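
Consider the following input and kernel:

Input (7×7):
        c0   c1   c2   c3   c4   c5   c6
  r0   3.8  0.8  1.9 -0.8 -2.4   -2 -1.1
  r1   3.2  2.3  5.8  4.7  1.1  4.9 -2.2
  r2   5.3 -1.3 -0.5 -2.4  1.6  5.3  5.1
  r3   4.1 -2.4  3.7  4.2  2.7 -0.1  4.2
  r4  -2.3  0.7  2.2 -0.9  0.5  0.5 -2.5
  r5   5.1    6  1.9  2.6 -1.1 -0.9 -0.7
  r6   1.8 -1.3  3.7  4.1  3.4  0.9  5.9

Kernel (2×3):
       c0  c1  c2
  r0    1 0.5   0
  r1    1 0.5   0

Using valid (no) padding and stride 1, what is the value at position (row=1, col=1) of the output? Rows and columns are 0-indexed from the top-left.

3.65

The receptive field on the input at this output position is [2.3 5.8 4.7 / -1.3 -0.5 -2.4]. Elementwise product with the kernel and sum: 2.3·1 + 5.8·0.5 + -1.3·1 + -0.5·0.5.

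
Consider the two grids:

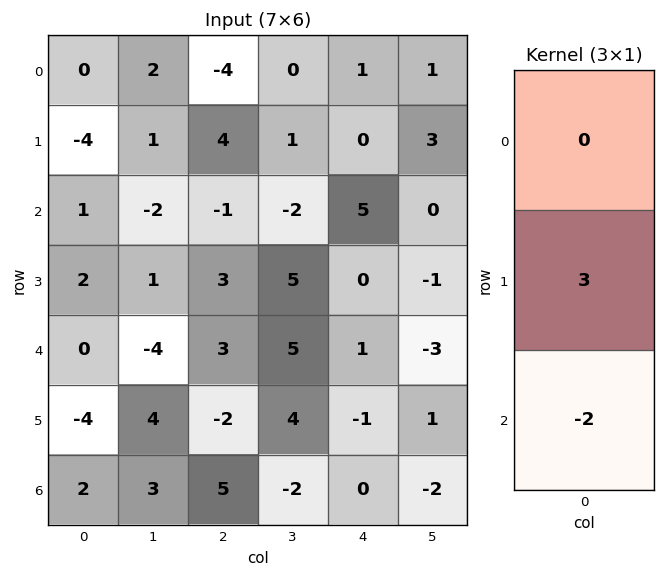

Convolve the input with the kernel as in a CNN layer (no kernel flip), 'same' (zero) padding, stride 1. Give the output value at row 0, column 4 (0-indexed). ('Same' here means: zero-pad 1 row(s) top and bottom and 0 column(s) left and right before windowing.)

The receptive field on the zero-padded input at this output position is [0 / 1 / 0]. Elementwise product with the kernel and sum: 1·3 + 0·-2.

3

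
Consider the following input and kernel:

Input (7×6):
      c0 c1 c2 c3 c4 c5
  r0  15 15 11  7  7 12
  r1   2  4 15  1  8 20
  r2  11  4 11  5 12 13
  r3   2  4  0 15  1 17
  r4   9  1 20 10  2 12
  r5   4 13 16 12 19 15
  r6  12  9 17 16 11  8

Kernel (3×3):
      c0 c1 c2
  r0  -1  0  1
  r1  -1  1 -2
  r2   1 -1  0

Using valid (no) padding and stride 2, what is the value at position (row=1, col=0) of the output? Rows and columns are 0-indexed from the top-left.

The receptive field on the input at this output position is [11 4 11 / 2 4 0 / 9 1 20]. Elementwise product with the kernel and sum: 11·-1 + 11·1 + 2·-1 + 4·1 + 0·-2 + 9·1 + 1·-1.

10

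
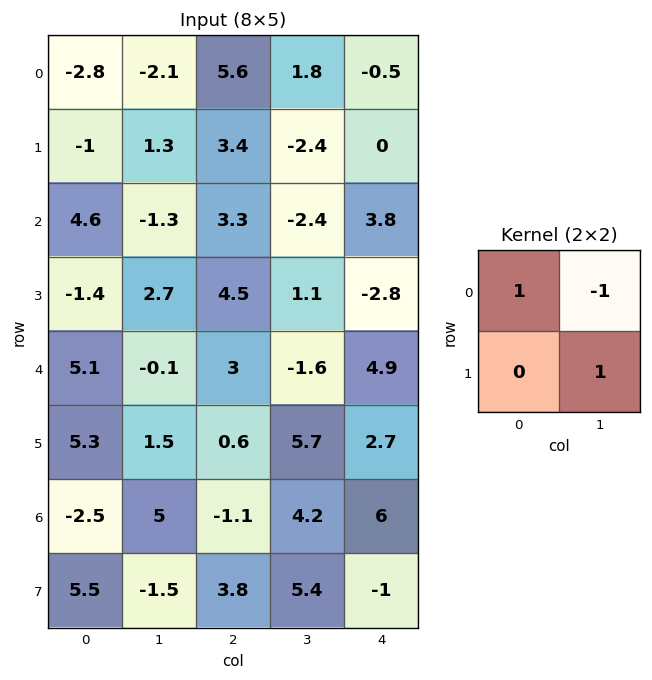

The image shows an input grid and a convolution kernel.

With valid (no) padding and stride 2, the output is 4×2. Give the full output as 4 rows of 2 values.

0.6 1.4
8.6 6.8
6.7 10.3
-9 0.1

Output[0,0]: The receptive field on the input at this output position is [-2.8 -2.1 / -1 1.3]. Elementwise product with the kernel and sum: -2.8·1 + -2.1·-1 + 1.3·1.
Output[0,1]: The receptive field on the input at this output position is [5.6 1.8 / 3.4 -2.4]. Elementwise product with the kernel and sum: 5.6·1 + 1.8·-1 + -2.4·1.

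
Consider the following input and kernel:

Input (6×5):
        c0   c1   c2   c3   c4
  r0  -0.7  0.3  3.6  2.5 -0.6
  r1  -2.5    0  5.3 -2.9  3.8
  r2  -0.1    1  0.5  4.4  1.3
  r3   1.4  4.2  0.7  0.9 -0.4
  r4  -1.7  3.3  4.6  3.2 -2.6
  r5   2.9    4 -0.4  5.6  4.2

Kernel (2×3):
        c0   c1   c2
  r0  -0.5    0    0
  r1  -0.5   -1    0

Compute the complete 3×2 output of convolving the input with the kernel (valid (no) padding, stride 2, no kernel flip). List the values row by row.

Output[0,0]: The receptive field on the input at this output position is [-0.7 0.3 3.6 / -2.5 0 5.3]. Elementwise product with the kernel and sum: -0.7·-0.5 + -2.5·-0.5 + 0·-1.
Output[0,1]: The receptive field on the input at this output position is [3.6 2.5 -0.6 / 5.3 -2.9 3.8]. Elementwise product with the kernel and sum: 3.6·-0.5 + 5.3·-0.5 + -2.9·-1.

1.6 -1.55
-4.85 -1.5
-4.6 -7.7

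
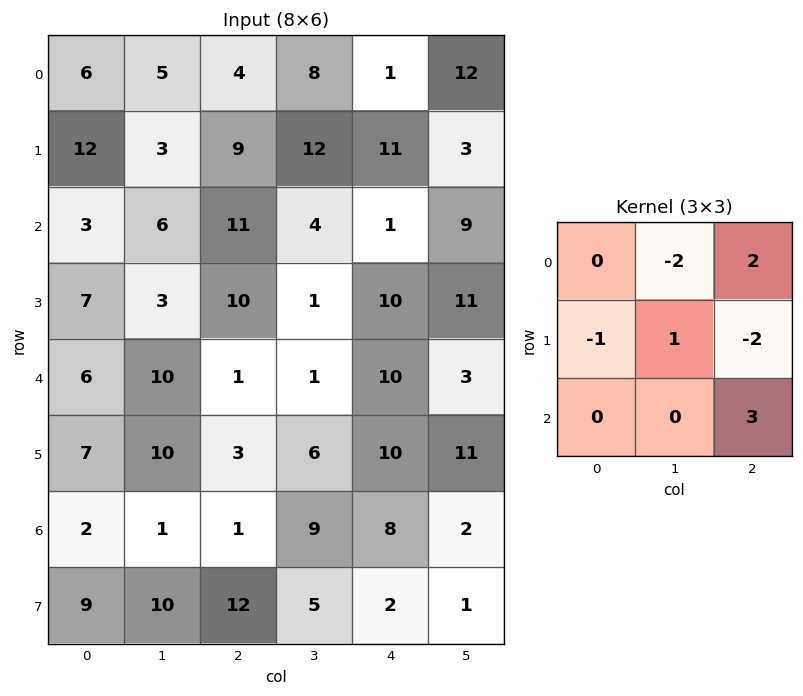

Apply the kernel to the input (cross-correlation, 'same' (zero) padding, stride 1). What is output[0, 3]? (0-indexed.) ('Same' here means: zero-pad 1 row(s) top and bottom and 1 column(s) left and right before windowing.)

35

The receptive field on the zero-padded input at this output position is [0 0 0 / 4 8 1 / 9 12 11]. Elementwise product with the kernel and sum: 0·-2 + 0·2 + 4·-1 + 8·1 + 1·-2 + 11·3.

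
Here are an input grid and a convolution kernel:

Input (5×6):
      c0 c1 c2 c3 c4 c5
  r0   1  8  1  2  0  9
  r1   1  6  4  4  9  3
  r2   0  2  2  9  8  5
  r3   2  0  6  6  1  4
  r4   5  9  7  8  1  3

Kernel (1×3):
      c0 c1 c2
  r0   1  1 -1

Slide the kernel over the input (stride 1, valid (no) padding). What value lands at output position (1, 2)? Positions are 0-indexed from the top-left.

-1

The receptive field on the input at this output position is [4 4 9]. Elementwise product with the kernel and sum: 4·1 + 4·1 + 9·-1.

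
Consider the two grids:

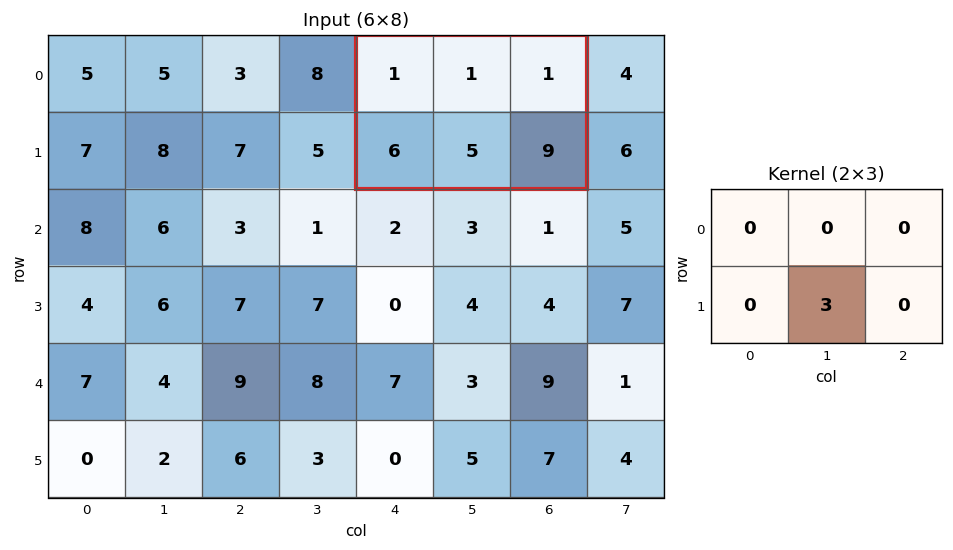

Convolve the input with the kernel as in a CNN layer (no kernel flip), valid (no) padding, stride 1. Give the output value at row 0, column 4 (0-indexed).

15

The receptive field on the input at this output position is [1 1 1 / 6 5 9]. Elementwise product with the kernel and sum: 5·3.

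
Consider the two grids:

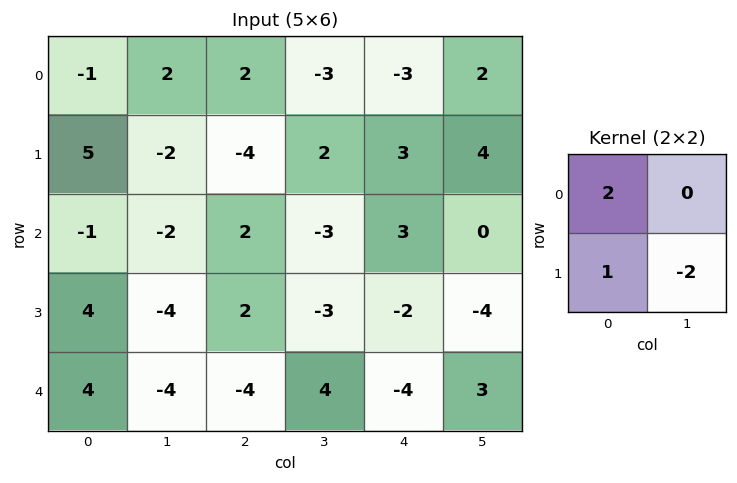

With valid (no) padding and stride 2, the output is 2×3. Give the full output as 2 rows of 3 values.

7 -4 -11
10 12 12

Output[0,0]: The receptive field on the input at this output position is [-1 2 / 5 -2]. Elementwise product with the kernel and sum: -1·2 + 5·1 + -2·-2.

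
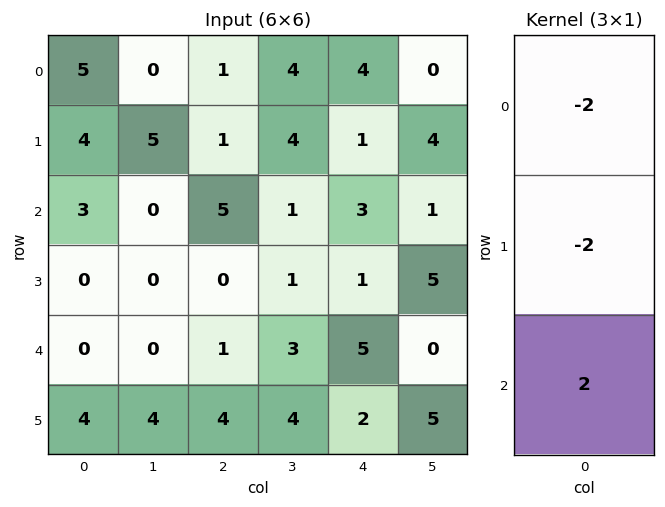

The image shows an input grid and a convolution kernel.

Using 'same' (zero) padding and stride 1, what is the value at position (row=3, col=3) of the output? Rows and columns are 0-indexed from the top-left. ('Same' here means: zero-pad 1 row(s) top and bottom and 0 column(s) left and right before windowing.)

The receptive field on the zero-padded input at this output position is [1 / 1 / 3]. Elementwise product with the kernel and sum: 1·-2 + 1·-2 + 3·2.

2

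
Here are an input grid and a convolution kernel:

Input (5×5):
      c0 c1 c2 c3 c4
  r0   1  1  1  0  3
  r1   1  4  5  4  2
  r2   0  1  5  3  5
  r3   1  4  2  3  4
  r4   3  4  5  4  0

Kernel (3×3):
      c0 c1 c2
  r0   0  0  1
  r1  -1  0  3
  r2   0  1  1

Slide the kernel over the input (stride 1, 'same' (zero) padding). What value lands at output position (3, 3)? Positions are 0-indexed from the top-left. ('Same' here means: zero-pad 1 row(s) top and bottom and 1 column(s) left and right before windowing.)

19

The receptive field on the zero-padded input at this output position is [5 3 5 / 2 3 4 / 5 4 0]. Elementwise product with the kernel and sum: 5·1 + 2·-1 + 4·3 + 4·1 + 0·1.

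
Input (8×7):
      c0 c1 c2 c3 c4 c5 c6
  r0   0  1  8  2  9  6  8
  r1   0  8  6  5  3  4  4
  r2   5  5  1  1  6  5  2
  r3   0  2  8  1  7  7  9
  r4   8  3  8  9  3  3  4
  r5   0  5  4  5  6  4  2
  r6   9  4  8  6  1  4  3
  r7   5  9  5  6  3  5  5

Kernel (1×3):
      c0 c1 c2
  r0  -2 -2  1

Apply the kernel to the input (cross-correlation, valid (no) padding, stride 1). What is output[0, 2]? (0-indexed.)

-11

The receptive field on the input at this output position is [8 2 9]. Elementwise product with the kernel and sum: 8·-2 + 2·-2 + 9·1.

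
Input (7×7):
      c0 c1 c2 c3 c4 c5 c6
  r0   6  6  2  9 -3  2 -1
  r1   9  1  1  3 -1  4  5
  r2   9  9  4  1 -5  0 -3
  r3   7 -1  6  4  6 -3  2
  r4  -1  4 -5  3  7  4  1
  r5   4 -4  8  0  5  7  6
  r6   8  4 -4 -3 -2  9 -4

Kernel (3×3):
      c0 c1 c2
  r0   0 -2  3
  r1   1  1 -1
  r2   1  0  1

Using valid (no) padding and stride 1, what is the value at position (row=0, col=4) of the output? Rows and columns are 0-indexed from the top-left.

-17

The receptive field on the input at this output position is [-3 2 -1 / -1 4 5 / -5 0 -3]. Elementwise product with the kernel and sum: 2·-2 + -1·3 + -1·1 + 4·1 + 5·-1 + -5·1 + -3·1.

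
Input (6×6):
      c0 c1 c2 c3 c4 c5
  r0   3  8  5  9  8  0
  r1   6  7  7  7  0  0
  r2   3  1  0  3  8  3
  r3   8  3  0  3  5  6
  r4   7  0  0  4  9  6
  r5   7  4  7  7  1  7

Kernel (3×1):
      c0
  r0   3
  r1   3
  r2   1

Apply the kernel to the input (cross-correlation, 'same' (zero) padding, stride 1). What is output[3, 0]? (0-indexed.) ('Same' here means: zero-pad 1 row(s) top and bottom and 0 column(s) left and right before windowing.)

40

The receptive field on the zero-padded input at this output position is [3 / 8 / 7]. Elementwise product with the kernel and sum: 3·3 + 8·3 + 7·1.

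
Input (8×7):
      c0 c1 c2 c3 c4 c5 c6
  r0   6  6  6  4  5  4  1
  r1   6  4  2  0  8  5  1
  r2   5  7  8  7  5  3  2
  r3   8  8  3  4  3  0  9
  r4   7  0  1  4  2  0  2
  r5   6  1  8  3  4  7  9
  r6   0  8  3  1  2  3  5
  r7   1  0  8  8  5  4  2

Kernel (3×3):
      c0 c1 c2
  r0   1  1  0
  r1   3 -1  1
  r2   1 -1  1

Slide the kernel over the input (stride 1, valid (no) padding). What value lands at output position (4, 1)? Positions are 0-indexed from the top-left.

5

The receptive field on the input at this output position is [0 1 4 / 1 8 3 / 8 3 1]. Elementwise product with the kernel and sum: 0·1 + 1·1 + 1·3 + 8·-1 + 3·1 + 8·1 + 3·-1 + 1·1.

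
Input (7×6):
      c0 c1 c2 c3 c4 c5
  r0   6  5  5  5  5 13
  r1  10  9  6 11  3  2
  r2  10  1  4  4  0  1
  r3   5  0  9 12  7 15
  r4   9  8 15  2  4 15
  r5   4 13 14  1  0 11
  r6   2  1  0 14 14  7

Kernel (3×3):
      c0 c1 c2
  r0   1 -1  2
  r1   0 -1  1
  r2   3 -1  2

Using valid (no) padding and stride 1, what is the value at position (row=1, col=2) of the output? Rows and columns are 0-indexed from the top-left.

The receptive field on the input at this output position is [6 11 3 / 4 4 0 / 9 12 7]. Elementwise product with the kernel and sum: 6·1 + 11·-1 + 3·2 + 4·-1 + 0·1 + 9·3 + 12·-1 + 7·2.

26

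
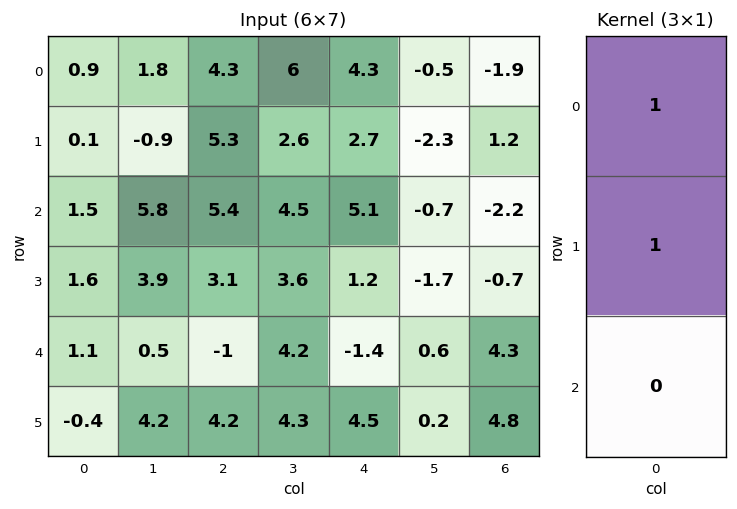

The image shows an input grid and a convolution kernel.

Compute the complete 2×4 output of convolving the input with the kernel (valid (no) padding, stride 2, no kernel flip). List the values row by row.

Output[0,0]: The receptive field on the input at this output position is [0.9 / 0.1 / 1.5]. Elementwise product with the kernel and sum: 0.9·1 + 0.1·1.
Output[0,1]: The receptive field on the input at this output position is [4.3 / 5.3 / 5.4]. Elementwise product with the kernel and sum: 4.3·1 + 5.3·1.

1 9.6 7 -0.7
3.1 8.5 6.3 -2.9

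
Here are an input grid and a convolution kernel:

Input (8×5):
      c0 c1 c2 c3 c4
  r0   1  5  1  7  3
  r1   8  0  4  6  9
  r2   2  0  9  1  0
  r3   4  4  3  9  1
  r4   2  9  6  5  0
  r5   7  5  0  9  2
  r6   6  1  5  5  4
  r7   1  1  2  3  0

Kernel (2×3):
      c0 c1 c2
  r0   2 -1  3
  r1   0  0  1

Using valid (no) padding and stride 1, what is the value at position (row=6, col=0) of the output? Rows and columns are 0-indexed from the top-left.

The receptive field on the input at this output position is [6 1 5 / 1 1 2]. Elementwise product with the kernel and sum: 6·2 + 1·-1 + 5·3 + 2·1.

28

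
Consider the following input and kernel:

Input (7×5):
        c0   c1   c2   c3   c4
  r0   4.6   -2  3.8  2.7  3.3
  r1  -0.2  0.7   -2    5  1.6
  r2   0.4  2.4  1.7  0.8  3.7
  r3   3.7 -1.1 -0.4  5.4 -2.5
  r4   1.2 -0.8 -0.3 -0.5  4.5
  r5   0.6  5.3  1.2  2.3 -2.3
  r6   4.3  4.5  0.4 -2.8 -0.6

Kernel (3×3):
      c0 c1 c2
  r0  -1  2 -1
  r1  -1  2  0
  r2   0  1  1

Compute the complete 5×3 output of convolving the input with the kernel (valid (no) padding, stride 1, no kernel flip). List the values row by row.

Output[0,0]: The receptive field on the input at this output position is [4.6 -2 3.8 / -0.2 0.7 -2 / 0.4 2.4 1.7]. Elementwise product with the kernel and sum: 4.6·-1 + -2·2 + 3.8·-1 + -0.2·-1 + 0.7·2 + 2.4·1 + 1.7·1.
Output[0,1]: The receptive field on the input at this output position is [-2 3.8 2.7 / 0.7 -2 5 / 2.4 1.7 0.8]. Elementwise product with the kernel and sum: -2·-1 + 3.8·2 + 2.7·-1 + 0.7·-1 + -2·2 + 1.7·1 + 0.8·1.

-6.7 4.7 14.8
6.5 -3.7 13.2
-4.3 -0.3 11.4
-1.8 -1.4 13
12.4 -4.6 -5.2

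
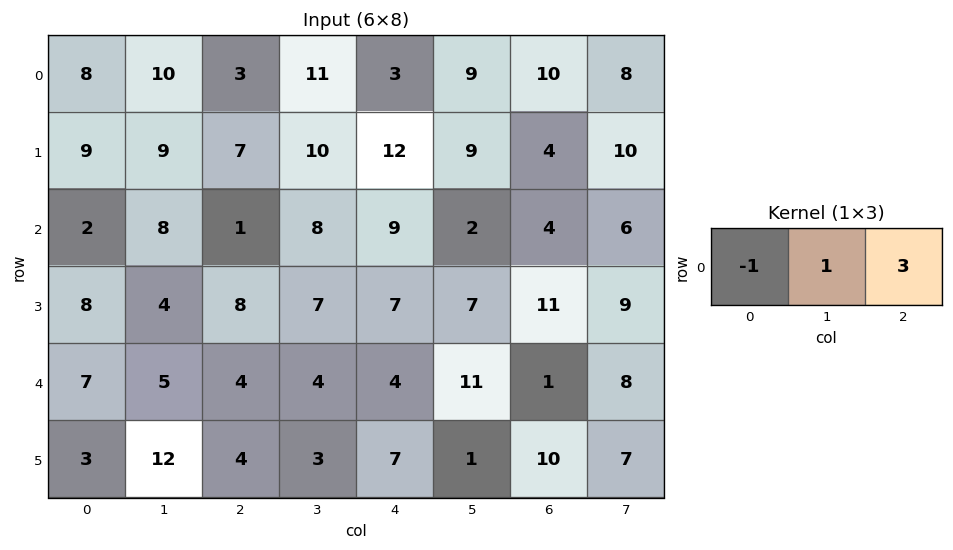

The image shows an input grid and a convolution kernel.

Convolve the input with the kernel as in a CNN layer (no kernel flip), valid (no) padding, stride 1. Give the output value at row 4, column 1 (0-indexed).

11

The receptive field on the input at this output position is [5 4 4]. Elementwise product with the kernel and sum: 5·-1 + 4·1 + 4·3.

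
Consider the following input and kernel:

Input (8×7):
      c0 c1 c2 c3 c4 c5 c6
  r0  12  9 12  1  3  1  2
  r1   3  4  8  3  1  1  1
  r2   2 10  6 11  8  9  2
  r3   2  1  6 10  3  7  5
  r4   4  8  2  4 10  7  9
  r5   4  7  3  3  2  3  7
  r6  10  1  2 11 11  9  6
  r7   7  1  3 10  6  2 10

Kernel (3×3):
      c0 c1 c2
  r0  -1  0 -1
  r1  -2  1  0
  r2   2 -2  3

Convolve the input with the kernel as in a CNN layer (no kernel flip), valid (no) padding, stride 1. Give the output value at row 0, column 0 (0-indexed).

-24

The receptive field on the input at this output position is [12 9 12 / 3 4 8 / 2 10 6]. Elementwise product with the kernel and sum: 12·-1 + 12·-1 + 3·-2 + 4·1 + 2·2 + 10·-2 + 6·3.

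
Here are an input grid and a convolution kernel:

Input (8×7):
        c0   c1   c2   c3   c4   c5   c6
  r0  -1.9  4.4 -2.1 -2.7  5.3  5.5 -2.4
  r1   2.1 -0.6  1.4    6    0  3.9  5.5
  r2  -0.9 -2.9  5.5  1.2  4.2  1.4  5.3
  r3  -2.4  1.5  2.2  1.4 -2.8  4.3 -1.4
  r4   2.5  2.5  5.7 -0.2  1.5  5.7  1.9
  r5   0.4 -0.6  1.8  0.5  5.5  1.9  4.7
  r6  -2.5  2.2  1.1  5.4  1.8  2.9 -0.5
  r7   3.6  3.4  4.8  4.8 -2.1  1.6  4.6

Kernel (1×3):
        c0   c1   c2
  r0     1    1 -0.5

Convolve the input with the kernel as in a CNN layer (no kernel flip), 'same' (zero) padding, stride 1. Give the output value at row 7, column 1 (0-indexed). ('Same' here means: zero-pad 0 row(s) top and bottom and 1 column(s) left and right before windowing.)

4.6

The receptive field on the zero-padded input at this output position is [3.6 3.4 4.8]. Elementwise product with the kernel and sum: 3.6·1 + 3.4·1 + 4.8·-0.5.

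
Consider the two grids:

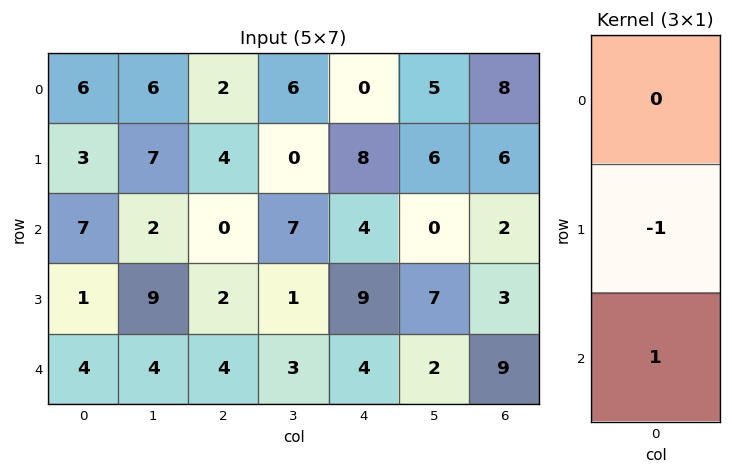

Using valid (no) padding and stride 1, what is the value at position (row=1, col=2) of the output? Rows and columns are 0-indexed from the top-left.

2

The receptive field on the input at this output position is [4 / 0 / 2]. Elementwise product with the kernel and sum: 0·-1 + 2·1.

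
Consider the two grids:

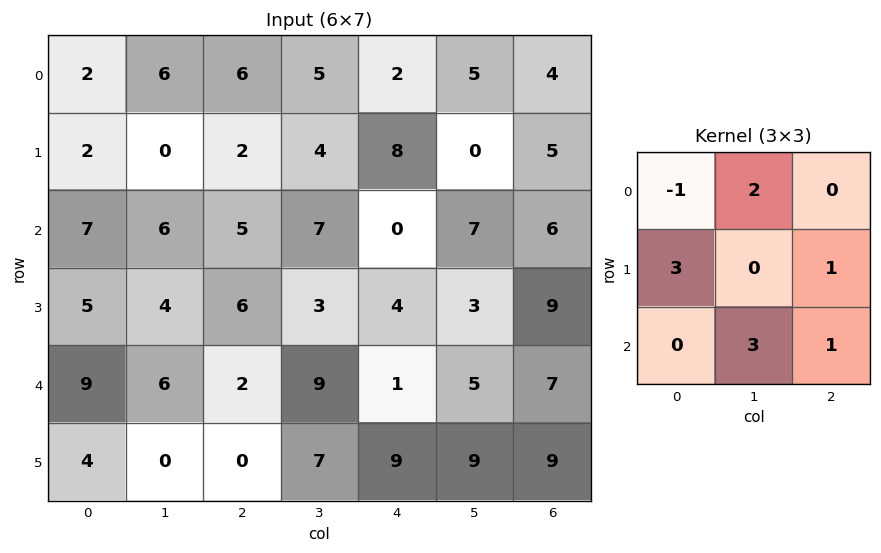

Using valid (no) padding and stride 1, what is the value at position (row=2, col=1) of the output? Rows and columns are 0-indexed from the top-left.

The receptive field on the input at this output position is [6 5 7 / 4 6 3 / 6 2 9]. Elementwise product with the kernel and sum: 6·-1 + 5·2 + 4·3 + 3·1 + 2·3 + 9·1.

34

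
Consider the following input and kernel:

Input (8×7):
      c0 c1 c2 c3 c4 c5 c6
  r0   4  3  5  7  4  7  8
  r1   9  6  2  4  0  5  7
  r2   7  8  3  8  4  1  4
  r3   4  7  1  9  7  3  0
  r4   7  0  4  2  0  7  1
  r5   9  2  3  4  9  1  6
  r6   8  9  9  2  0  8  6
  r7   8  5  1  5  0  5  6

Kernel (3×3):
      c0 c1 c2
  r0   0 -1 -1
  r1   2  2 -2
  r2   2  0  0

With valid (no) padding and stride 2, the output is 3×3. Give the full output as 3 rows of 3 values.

32 7 -11
23 2 15
28 12 0

Output[0,0]: The receptive field on the input at this output position is [4 3 5 / 9 6 2 / 7 8 3]. Elementwise product with the kernel and sum: 3·-1 + 5·-1 + 9·2 + 6·2 + 2·-2 + 7·2.
Output[0,1]: The receptive field on the input at this output position is [5 7 4 / 2 4 0 / 3 8 4]. Elementwise product with the kernel and sum: 7·-1 + 4·-1 + 2·2 + 4·2 + 0·-2 + 3·2.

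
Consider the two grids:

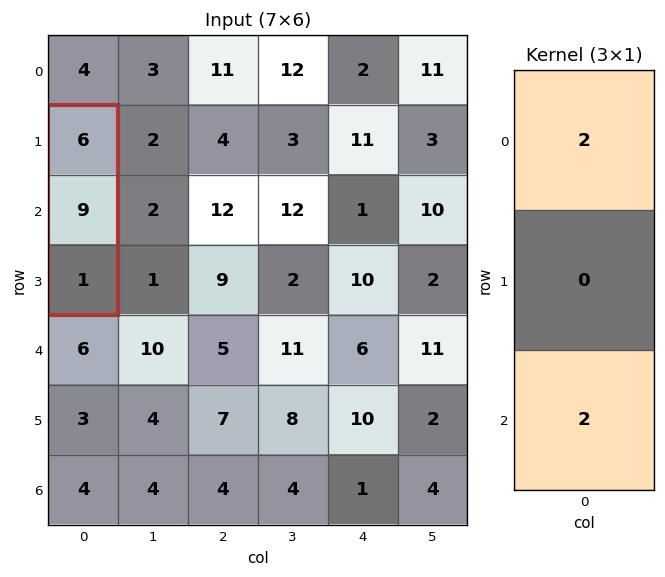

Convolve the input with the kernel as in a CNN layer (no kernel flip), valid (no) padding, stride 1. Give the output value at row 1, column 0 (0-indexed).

14

The receptive field on the input at this output position is [6 / 9 / 1]. Elementwise product with the kernel and sum: 6·2 + 1·2.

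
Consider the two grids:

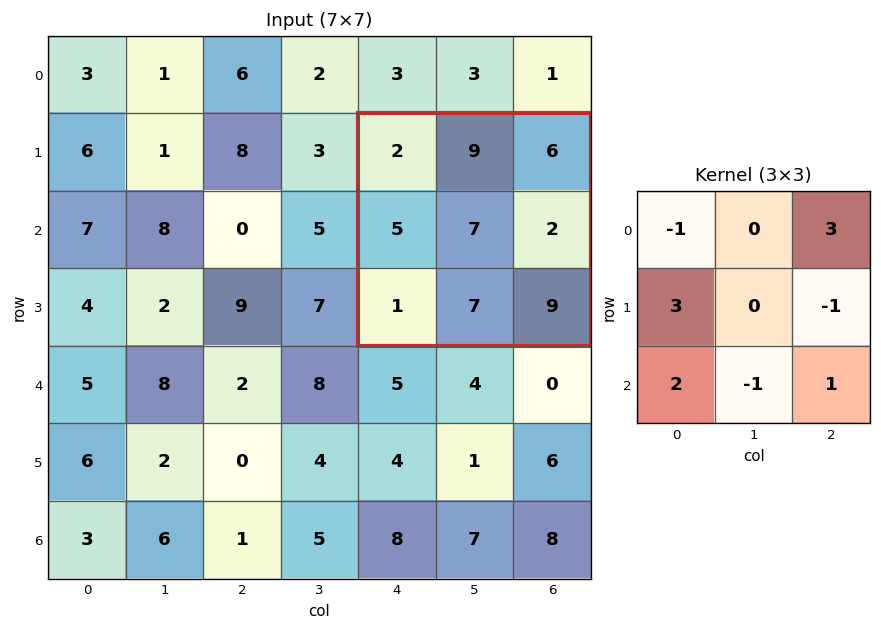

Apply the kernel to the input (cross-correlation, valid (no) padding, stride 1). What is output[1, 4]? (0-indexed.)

33

The receptive field on the input at this output position is [2 9 6 / 5 7 2 / 1 7 9]. Elementwise product with the kernel and sum: 2·-1 + 6·3 + 5·3 + 2·-1 + 1·2 + 7·-1 + 9·1.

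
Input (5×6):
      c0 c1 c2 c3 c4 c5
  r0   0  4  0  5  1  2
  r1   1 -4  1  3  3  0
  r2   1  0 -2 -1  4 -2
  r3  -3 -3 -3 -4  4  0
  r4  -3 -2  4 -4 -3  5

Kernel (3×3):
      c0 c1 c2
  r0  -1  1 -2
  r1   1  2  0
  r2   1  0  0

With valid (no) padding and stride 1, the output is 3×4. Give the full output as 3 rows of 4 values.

-2 -16 8 0
-9 -8 -11 3
-9 -11 -14 9

Output[0,0]: The receptive field on the input at this output position is [0 4 0 / 1 -4 1 / 1 0 -2]. Elementwise product with the kernel and sum: 0·-1 + 4·1 + 0·-2 + 1·1 + -4·2 + 1·1.
Output[0,1]: The receptive field on the input at this output position is [4 0 5 / -4 1 3 / 0 -2 -1]. Elementwise product with the kernel and sum: 4·-1 + 0·1 + 5·-2 + -4·1 + 1·2 + 0·1.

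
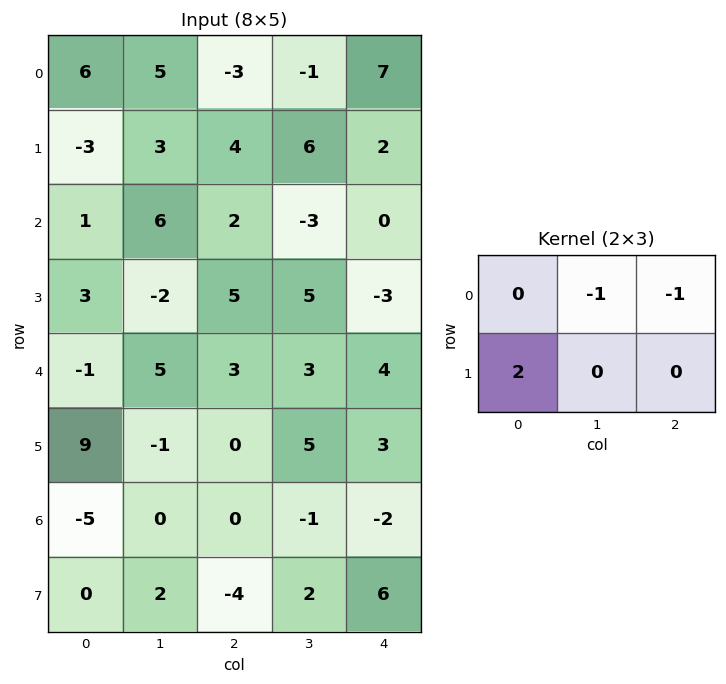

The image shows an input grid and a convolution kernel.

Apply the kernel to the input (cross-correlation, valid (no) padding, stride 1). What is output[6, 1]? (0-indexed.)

The receptive field on the input at this output position is [0 0 -1 / 2 -4 2]. Elementwise product with the kernel and sum: 0·-1 + -1·-1 + 2·2.

5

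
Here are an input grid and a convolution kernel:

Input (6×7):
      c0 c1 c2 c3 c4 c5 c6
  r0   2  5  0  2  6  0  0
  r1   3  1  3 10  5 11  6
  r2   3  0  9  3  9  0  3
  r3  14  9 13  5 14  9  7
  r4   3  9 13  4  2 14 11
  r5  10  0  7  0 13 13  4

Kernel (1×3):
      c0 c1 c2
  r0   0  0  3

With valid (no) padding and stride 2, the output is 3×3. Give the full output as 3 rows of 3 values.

0 18 0
27 27 9
39 6 33

Output[0,0]: The receptive field on the input at this output position is [2 5 0]. Elementwise product with the kernel and sum: 0·3.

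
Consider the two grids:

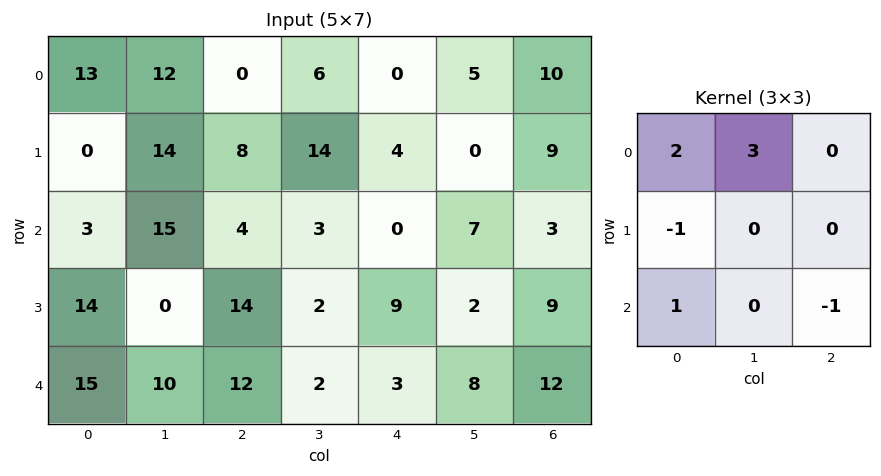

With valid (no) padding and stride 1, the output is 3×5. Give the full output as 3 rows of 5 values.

Output[0,0]: The receptive field on the input at this output position is [13 12 0 / 0 14 8 / 3 15 4]. Elementwise product with the kernel and sum: 13·2 + 12·3 + 0·-1 + 3·1 + 4·-1.
Output[0,1]: The receptive field on the input at this output position is [12 0 6 / 14 8 14 / 15 4 3]. Elementwise product with the kernel and sum: 12·2 + 0·3 + 14·-1 + 15·1 + 3·-1.

61 22 14 -6 8
39 35 59 37 8
40 50 12 -2 3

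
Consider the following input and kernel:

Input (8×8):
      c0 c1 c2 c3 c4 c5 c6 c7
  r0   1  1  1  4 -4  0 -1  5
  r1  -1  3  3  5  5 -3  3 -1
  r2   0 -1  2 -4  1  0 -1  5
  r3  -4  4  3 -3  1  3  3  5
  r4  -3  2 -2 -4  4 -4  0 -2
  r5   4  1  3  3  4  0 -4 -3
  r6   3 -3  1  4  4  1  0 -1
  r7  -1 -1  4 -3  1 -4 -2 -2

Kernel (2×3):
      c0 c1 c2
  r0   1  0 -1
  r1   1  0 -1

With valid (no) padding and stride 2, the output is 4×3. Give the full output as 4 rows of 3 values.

-4 3 -1
-9 3 0
0 -7 12
-3 0 7

Output[0,0]: The receptive field on the input at this output position is [1 1 1 / -1 3 3]. Elementwise product with the kernel and sum: 1·1 + 1·-1 + -1·1 + 3·-1.
Output[0,1]: The receptive field on the input at this output position is [1 4 -4 / 3 5 5]. Elementwise product with the kernel and sum: 1·1 + -4·-1 + 3·1 + 5·-1.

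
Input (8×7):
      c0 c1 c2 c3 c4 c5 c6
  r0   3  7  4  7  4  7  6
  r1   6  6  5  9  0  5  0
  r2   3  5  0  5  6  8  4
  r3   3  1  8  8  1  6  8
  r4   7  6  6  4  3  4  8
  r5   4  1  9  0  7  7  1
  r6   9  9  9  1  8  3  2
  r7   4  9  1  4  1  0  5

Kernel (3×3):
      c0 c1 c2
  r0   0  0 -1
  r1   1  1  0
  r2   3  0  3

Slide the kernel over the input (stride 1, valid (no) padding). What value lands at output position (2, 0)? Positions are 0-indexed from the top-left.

43

The receptive field on the input at this output position is [3 5 0 / 3 1 8 / 7 6 6]. Elementwise product with the kernel and sum: 0·-1 + 3·1 + 1·1 + 7·3 + 6·3.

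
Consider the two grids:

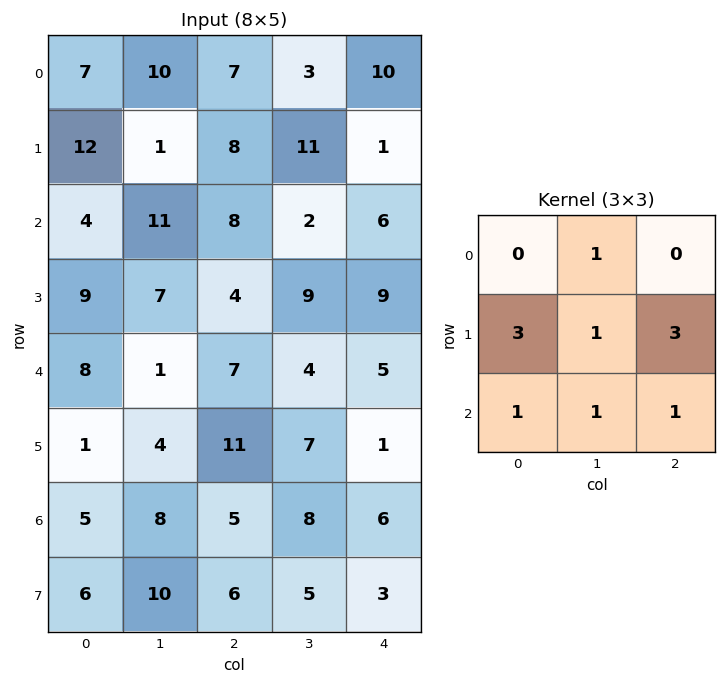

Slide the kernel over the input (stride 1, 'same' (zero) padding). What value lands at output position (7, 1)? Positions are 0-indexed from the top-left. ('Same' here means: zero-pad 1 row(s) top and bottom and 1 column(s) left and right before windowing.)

54

The receptive field on the zero-padded input at this output position is [5 8 5 / 6 10 6 / 0 0 0]. Elementwise product with the kernel and sum: 8·1 + 6·3 + 10·1 + 6·3 + 0·1 + 0·1 + 0·1.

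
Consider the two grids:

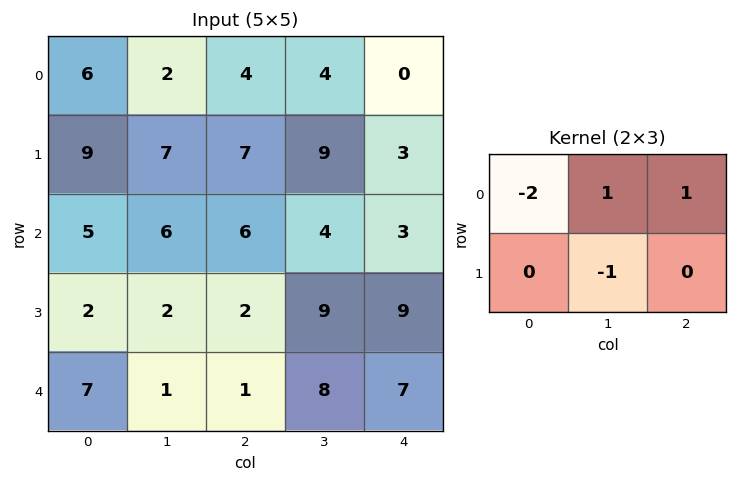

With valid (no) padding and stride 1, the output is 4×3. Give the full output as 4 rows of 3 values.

-13 -3 -13
-10 -4 -6
0 -4 -14
-1 6 6

Output[0,0]: The receptive field on the input at this output position is [6 2 4 / 9 7 7]. Elementwise product with the kernel and sum: 6·-2 + 2·1 + 4·1 + 7·-1.
Output[0,1]: The receptive field on the input at this output position is [2 4 4 / 7 7 9]. Elementwise product with the kernel and sum: 2·-2 + 4·1 + 4·1 + 7·-1.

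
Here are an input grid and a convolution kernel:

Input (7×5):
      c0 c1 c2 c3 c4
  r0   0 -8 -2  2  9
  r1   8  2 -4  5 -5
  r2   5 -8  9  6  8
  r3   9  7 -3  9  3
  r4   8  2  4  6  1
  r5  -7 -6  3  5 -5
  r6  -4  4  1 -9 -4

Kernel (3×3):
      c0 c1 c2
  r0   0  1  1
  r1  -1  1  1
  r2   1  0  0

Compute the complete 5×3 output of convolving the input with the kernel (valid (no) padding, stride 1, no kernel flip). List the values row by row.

-15 -9 24
3 31 2
4 16 33
-5 8 18
6 28 5

Output[0,0]: The receptive field on the input at this output position is [0 -8 -2 / 8 2 -4 / 5 -8 9]. Elementwise product with the kernel and sum: -8·1 + -2·1 + 8·-1 + 2·1 + -4·1 + 5·1.
Output[0,1]: The receptive field on the input at this output position is [-8 -2 2 / 2 -4 5 / -8 9 6]. Elementwise product with the kernel and sum: -2·1 + 2·1 + 2·-1 + -4·1 + 5·1 + -8·1.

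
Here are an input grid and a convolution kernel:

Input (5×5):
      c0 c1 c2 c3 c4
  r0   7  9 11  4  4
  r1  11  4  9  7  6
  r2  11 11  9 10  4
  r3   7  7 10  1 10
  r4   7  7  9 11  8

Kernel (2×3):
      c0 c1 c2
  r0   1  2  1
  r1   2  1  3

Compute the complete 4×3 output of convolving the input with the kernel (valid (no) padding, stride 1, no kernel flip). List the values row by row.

89 73 66
88 90 69
93 66 84
79 84 75

Output[0,0]: The receptive field on the input at this output position is [7 9 11 / 11 4 9]. Elementwise product with the kernel and sum: 7·1 + 9·2 + 11·1 + 11·2 + 4·1 + 9·3.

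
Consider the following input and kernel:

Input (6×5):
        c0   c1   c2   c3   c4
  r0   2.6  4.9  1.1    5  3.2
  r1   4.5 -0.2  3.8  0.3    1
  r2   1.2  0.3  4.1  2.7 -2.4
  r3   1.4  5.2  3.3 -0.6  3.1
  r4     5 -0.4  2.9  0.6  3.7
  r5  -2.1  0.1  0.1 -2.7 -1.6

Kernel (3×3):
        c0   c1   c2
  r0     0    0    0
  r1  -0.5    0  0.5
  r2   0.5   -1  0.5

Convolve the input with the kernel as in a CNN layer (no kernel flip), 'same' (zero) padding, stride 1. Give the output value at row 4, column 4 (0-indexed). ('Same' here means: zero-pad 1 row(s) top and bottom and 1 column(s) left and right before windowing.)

The receptive field on the zero-padded input at this output position is [-0.6 3.1 0 / 0.6 3.7 0 / -2.7 -1.6 0]. Elementwise product with the kernel and sum: 0.6·-0.5 + 0·0.5 + -2.7·0.5 + -1.6·-1 + 0·0.5.

-0.05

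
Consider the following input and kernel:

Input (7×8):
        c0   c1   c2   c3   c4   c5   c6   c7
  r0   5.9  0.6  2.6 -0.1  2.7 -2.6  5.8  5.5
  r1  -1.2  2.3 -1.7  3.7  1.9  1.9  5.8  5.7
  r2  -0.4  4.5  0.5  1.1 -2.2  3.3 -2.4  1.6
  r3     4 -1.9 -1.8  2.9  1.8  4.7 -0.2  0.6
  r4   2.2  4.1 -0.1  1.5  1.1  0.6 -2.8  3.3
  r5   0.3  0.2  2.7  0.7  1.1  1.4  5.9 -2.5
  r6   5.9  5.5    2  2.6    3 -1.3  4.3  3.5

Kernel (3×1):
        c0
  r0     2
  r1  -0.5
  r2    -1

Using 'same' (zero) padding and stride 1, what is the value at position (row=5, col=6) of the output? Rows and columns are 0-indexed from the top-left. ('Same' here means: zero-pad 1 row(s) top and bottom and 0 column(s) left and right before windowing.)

-12.85

The receptive field on the zero-padded input at this output position is [-2.8 / 5.9 / 4.3]. Elementwise product with the kernel and sum: -2.8·2 + 5.9·-0.5 + 4.3·-1.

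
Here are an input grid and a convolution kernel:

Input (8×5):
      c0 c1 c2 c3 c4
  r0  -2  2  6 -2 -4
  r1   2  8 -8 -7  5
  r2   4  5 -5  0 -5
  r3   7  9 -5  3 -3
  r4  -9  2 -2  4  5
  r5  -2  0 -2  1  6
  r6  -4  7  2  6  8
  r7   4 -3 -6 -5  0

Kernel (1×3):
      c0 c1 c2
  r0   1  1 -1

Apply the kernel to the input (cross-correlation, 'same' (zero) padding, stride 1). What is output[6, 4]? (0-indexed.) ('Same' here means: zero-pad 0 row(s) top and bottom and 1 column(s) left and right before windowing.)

14

The receptive field on the zero-padded input at this output position is [6 8 0]. Elementwise product with the kernel and sum: 6·1 + 8·1 + 0·-1.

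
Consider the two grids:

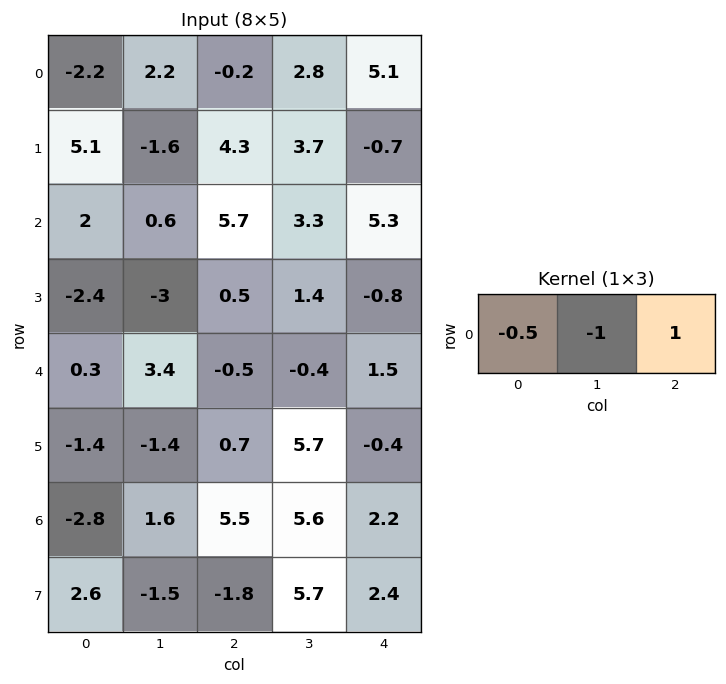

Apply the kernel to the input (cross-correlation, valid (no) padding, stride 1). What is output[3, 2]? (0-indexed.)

-2.45

The receptive field on the input at this output position is [0.5 1.4 -0.8]. Elementwise product with the kernel and sum: 0.5·-0.5 + 1.4·-1 + -0.8·1.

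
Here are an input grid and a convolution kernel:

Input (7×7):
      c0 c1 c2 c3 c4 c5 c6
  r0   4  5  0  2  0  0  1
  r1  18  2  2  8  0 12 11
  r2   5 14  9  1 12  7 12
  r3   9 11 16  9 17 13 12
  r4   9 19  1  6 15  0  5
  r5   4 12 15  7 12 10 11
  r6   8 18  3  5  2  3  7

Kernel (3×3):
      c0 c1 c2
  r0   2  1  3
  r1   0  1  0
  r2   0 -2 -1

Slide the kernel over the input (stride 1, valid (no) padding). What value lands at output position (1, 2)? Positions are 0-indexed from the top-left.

The receptive field on the input at this output position is [2 8 0 / 9 1 12 / 16 9 17]. Elementwise product with the kernel and sum: 2·2 + 8·1 + 0·3 + 1·1 + 9·-2 + 17·-1.

-22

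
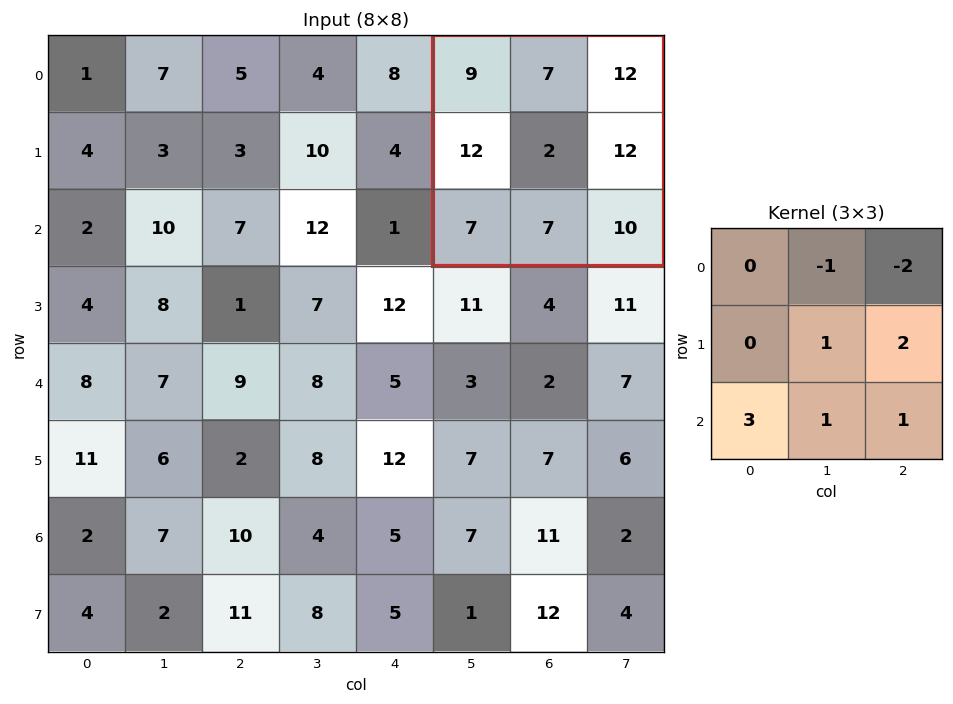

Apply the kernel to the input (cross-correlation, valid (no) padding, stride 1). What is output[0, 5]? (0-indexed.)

33

The receptive field on the input at this output position is [9 7 12 / 12 2 12 / 7 7 10]. Elementwise product with the kernel and sum: 7·-1 + 12·-2 + 2·1 + 12·2 + 7·3 + 7·1 + 10·1.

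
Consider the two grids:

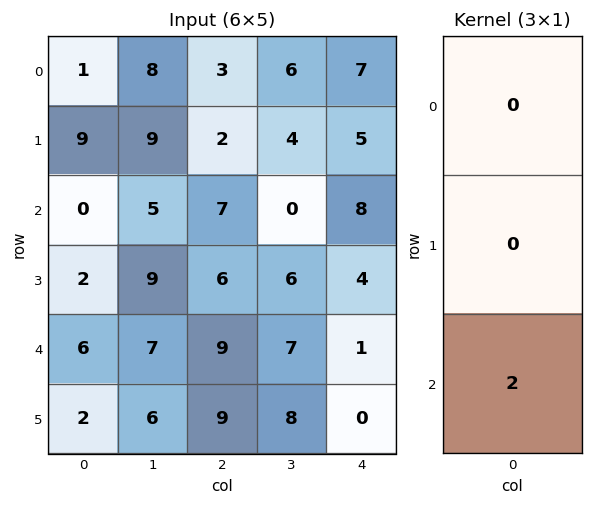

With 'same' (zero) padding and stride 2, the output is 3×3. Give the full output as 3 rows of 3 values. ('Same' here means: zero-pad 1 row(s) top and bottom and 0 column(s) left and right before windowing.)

Output[0,0]: The receptive field on the zero-padded input at this output position is [0 / 1 / 9]. Elementwise product with the kernel and sum: 9·2.

18 4 10
4 12 8
4 18 0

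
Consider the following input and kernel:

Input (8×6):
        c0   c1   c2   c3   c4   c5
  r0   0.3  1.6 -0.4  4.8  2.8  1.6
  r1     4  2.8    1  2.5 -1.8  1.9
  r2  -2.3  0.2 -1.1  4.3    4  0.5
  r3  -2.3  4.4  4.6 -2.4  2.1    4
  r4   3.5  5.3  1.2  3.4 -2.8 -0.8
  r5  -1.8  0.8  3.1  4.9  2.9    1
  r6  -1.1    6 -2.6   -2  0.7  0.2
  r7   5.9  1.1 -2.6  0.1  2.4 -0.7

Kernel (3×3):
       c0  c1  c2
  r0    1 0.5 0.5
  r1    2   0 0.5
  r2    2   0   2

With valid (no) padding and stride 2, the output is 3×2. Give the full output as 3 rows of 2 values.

2.6 10.3
4.35 10.1
-2.7 5.35

Output[0,0]: The receptive field on the input at this output position is [0.3 1.6 -0.4 / 4 2.8 1 / -2.3 0.2 -1.1]. Elementwise product with the kernel and sum: 0.3·1 + 1.6·0.5 + -0.4·0.5 + 4·2 + 1·0.5 + -2.3·2 + -1.1·2.
Output[0,1]: The receptive field on the input at this output position is [-0.4 4.8 2.8 / 1 2.5 -1.8 / -1.1 4.3 4]. Elementwise product with the kernel and sum: -0.4·1 + 4.8·0.5 + 2.8·0.5 + 1·2 + -1.8·0.5 + -1.1·2 + 4·2.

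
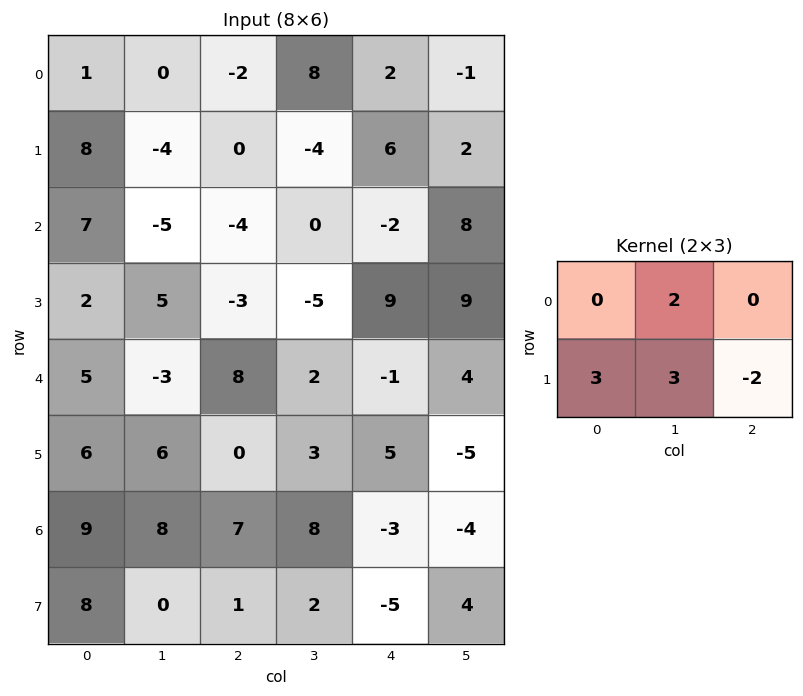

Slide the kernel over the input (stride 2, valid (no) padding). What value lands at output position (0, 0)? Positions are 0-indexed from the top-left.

The receptive field on the input at this output position is [1 0 -2 / 8 -4 0]. Elementwise product with the kernel and sum: 0·2 + 8·3 + -4·3 + 0·-2.

12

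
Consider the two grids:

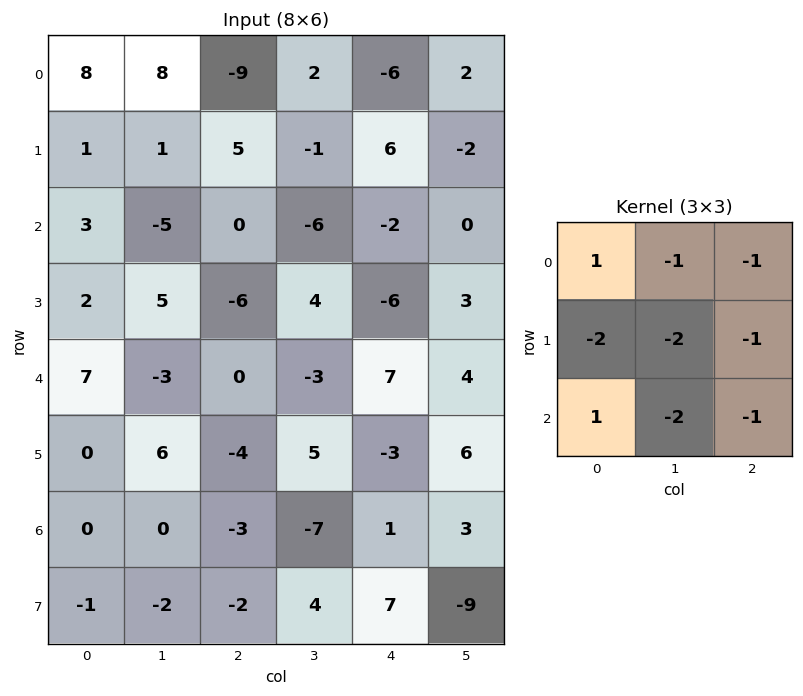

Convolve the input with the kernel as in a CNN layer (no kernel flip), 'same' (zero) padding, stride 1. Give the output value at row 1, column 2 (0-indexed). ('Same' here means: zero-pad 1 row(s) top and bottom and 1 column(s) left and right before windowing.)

5

The receptive field on the zero-padded input at this output position is [8 -9 2 / 1 5 -1 / -5 0 -6]. Elementwise product with the kernel and sum: 8·1 + -9·-1 + 2·-1 + 1·-2 + 5·-2 + -1·-1 + -5·1 + 0·-2 + -6·-1.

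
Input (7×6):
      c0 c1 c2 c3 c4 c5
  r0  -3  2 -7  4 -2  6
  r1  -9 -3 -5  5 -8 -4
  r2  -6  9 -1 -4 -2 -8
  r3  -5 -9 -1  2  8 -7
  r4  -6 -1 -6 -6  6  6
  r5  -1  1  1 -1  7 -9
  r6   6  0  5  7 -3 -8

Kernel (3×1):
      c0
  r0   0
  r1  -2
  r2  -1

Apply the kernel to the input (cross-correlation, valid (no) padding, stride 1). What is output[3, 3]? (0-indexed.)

The receptive field on the input at this output position is [2 / -6 / -1]. Elementwise product with the kernel and sum: -6·-2 + -1·-1.

13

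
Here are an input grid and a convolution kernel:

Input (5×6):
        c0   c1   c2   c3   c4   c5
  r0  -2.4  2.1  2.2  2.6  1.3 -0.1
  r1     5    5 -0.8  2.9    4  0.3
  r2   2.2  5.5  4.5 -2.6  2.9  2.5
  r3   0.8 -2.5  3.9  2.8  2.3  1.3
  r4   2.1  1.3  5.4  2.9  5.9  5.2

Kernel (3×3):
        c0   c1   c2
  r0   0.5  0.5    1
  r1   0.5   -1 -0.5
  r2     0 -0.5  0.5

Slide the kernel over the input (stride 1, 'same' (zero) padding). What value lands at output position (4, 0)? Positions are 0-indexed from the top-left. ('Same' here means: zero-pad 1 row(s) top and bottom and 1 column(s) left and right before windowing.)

-4.85

The receptive field on the zero-padded input at this output position is [0 0.8 -2.5 / 0 2.1 1.3 / 0 0 0]. Elementwise product with the kernel and sum: 0·0.5 + 0.8·0.5 + -2.5·1 + 0·0.5 + 2.1·-1 + 1.3·-0.5 + 0·-0.5 + 0·0.5.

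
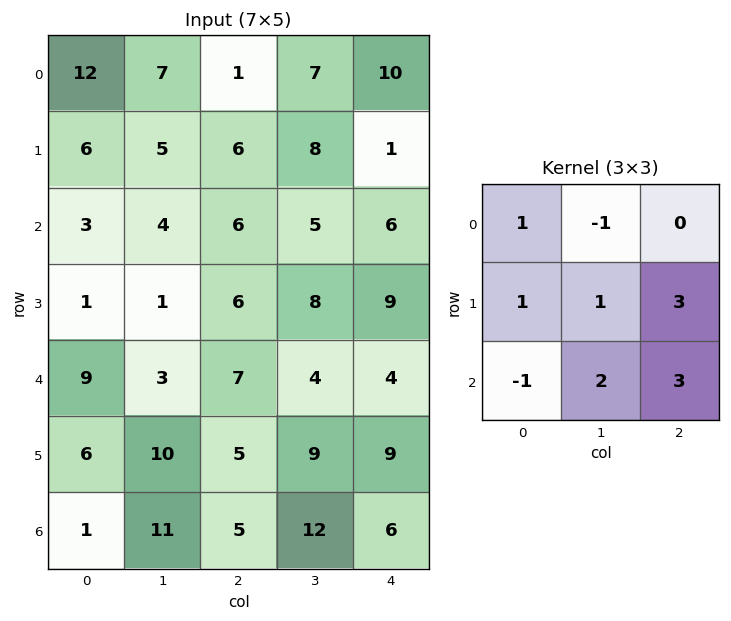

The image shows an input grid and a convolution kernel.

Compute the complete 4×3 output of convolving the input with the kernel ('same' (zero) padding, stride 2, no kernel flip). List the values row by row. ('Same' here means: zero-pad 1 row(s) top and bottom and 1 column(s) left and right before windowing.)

Output[0,0]: The receptive field on the zero-padded input at this output position is [0 0 0 / 0 12 7 / 0 6 5]. Elementwise product with the kernel and sum: 0·1 + 0·-1 + 0·1 + 12·1 + 7·3 + 0·-1 + 6·2 + 5·3.
Output[0,1]: The receptive field on the zero-padded input at this output position is [0 0 0 / 7 1 7 / 5 6 8]. Elementwise product with the kernel and sum: 0·1 + 0·-1 + 7·1 + 1·1 + 7·3 + 5·-1 + 6·2 + 8·3.

60 60 11
14 59 28
59 44 16
28 57 18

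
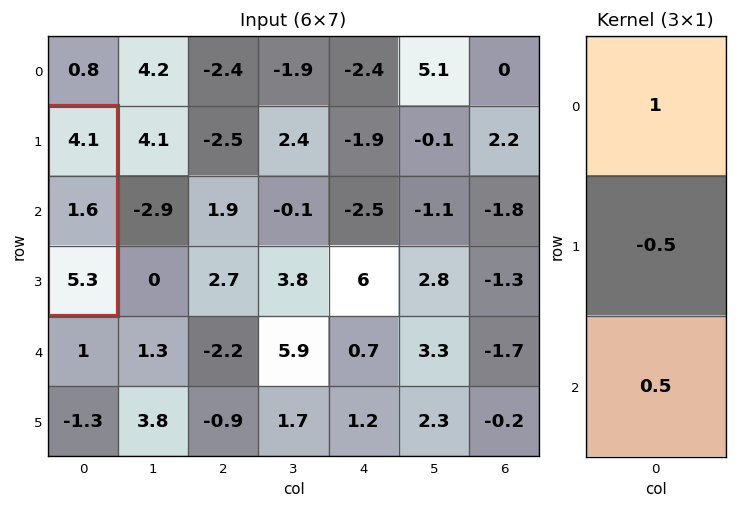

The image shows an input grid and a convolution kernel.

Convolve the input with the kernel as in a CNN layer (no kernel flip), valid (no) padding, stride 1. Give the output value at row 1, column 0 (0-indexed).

5.95

The receptive field on the input at this output position is [4.1 / 1.6 / 5.3]. Elementwise product with the kernel and sum: 4.1·1 + 1.6·-0.5 + 5.3·0.5.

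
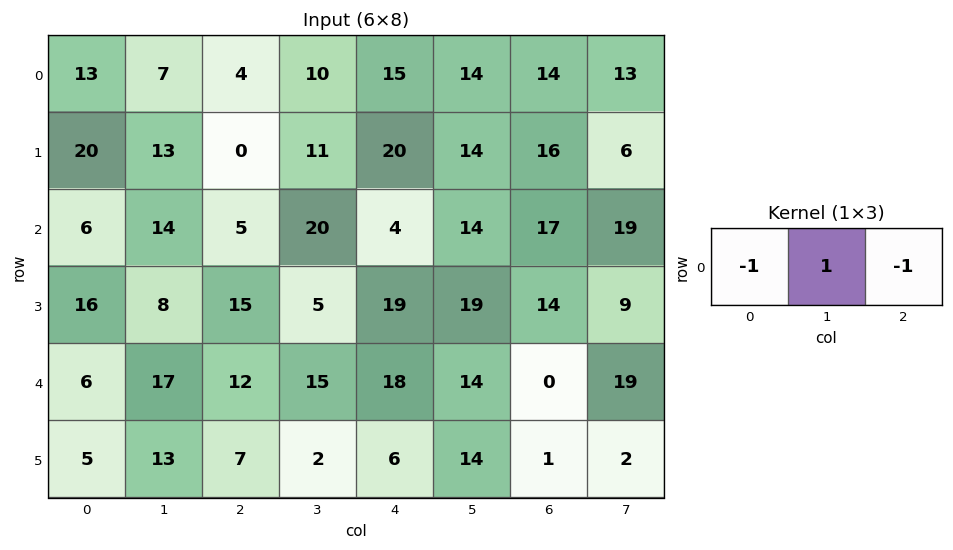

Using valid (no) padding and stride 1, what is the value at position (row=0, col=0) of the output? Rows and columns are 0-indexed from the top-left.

-10

The receptive field on the input at this output position is [13 7 4]. Elementwise product with the kernel and sum: 13·-1 + 7·1 + 4·-1.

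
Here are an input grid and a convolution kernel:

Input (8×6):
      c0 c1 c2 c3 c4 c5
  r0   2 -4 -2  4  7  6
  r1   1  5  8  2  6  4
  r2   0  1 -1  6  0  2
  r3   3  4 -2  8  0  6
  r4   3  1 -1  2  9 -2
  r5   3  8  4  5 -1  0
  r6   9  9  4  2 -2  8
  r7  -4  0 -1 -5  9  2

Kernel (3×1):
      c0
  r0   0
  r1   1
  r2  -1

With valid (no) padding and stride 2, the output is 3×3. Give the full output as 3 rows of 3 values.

1 9 6
0 -1 -9
-6 0 1

Output[0,0]: The receptive field on the input at this output position is [2 / 1 / 0]. Elementwise product with the kernel and sum: 1·1 + 0·-1.
Output[0,1]: The receptive field on the input at this output position is [-2 / 8 / -1]. Elementwise product with the kernel and sum: 8·1 + -1·-1.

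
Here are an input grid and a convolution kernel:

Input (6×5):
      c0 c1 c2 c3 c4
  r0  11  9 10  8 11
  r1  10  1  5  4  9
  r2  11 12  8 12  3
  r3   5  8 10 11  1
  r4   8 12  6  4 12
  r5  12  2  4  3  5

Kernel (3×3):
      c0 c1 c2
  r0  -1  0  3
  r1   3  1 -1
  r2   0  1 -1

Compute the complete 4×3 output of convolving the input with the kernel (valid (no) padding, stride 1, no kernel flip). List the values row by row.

49 15 42
40 42 65
32 49 33
53 64 1

Output[0,0]: The receptive field on the input at this output position is [11 9 10 / 10 1 5 / 11 12 8]. Elementwise product with the kernel and sum: 11·-1 + 10·3 + 10·3 + 1·1 + 5·-1 + 12·1 + 8·-1.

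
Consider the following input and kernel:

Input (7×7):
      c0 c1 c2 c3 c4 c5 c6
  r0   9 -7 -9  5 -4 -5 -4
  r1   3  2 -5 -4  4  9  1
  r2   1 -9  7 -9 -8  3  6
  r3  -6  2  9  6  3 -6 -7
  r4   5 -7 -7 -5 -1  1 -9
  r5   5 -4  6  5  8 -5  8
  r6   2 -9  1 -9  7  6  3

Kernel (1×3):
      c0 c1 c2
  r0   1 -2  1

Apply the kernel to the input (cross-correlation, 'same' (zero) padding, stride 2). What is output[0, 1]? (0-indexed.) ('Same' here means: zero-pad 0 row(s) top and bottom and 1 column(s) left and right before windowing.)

The receptive field on the zero-padded input at this output position is [-7 -9 5]. Elementwise product with the kernel and sum: -7·1 + -9·-2 + 5·1.

16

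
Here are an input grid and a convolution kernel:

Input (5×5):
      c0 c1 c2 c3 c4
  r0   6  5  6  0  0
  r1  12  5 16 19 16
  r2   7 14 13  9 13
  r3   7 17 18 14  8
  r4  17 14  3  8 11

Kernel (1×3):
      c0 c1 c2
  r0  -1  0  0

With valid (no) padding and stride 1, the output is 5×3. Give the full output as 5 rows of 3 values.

-6 -5 -6
-12 -5 -16
-7 -14 -13
-7 -17 -18
-17 -14 -3

Output[0,0]: The receptive field on the input at this output position is [6 5 6]. Elementwise product with the kernel and sum: 6·-1.
Output[0,1]: The receptive field on the input at this output position is [5 6 0]. Elementwise product with the kernel and sum: 5·-1.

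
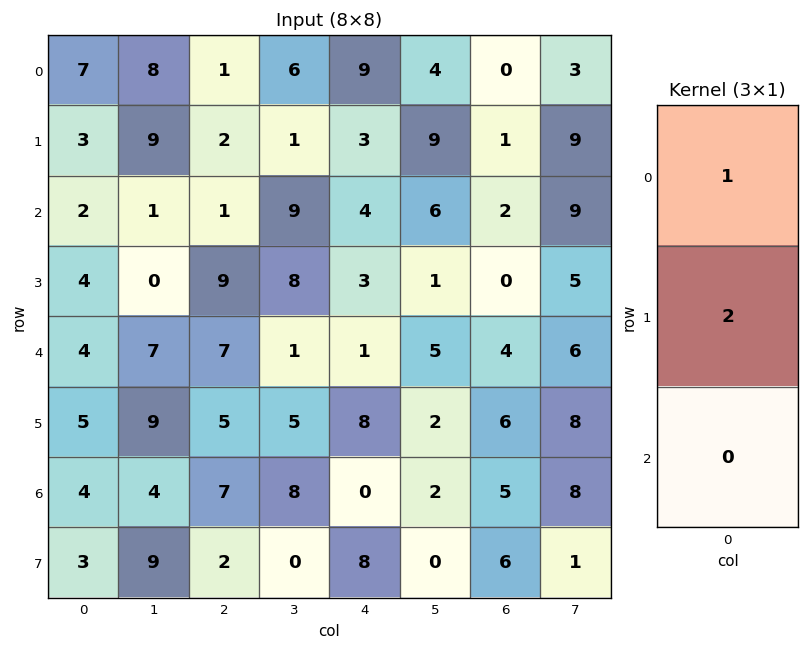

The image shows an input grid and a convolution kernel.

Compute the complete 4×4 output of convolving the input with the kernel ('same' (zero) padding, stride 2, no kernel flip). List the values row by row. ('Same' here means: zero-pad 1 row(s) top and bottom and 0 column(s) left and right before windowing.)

Output[0,0]: The receptive field on the zero-padded input at this output position is [0 / 7 / 3]. Elementwise product with the kernel and sum: 0·1 + 7·2.
Output[0,1]: The receptive field on the zero-padded input at this output position is [0 / 1 / 2]. Elementwise product with the kernel and sum: 0·1 + 1·2.

14 2 18 0
7 4 11 5
12 23 5 8
13 19 8 16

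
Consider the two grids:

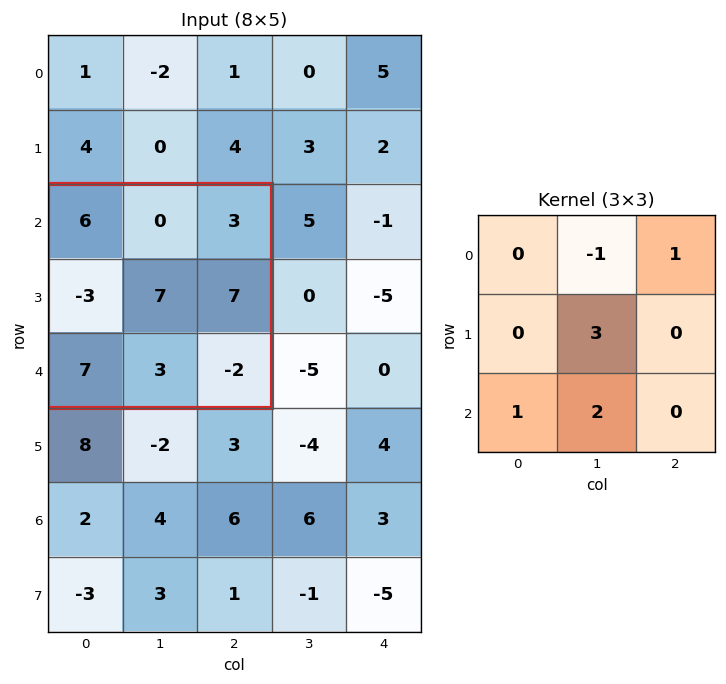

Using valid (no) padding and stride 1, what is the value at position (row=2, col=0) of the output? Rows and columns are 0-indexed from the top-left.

37

The receptive field on the input at this output position is [6 0 3 / -3 7 7 / 7 3 -2]. Elementwise product with the kernel and sum: 0·-1 + 3·1 + 7·3 + 7·1 + 3·2.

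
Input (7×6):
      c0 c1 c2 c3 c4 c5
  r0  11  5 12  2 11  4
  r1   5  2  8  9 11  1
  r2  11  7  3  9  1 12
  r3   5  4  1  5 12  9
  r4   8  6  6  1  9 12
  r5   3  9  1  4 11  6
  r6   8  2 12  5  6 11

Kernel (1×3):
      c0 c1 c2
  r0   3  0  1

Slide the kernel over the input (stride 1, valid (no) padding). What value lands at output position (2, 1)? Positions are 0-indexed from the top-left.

The receptive field on the input at this output position is [7 3 9]. Elementwise product with the kernel and sum: 7·3 + 9·1.

30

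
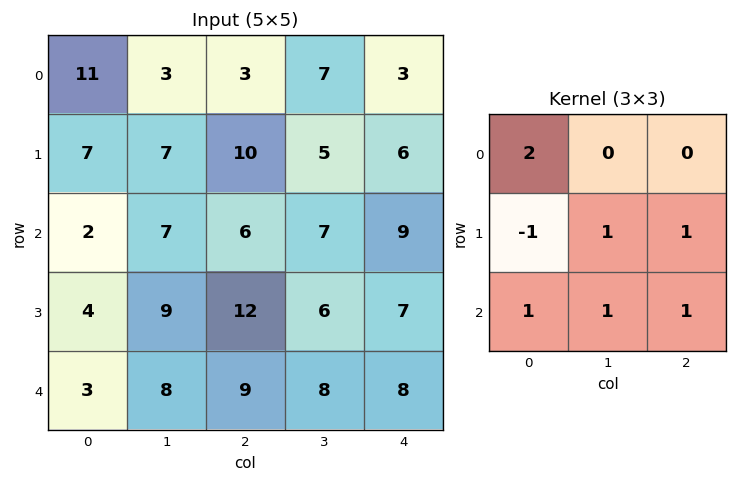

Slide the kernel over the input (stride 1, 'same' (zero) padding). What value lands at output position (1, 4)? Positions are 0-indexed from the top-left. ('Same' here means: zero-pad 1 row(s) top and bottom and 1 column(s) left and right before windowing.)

The receptive field on the zero-padded input at this output position is [7 3 0 / 5 6 0 / 7 9 0]. Elementwise product with the kernel and sum: 7·2 + 5·-1 + 6·1 + 0·1 + 7·1 + 9·1 + 0·1.

31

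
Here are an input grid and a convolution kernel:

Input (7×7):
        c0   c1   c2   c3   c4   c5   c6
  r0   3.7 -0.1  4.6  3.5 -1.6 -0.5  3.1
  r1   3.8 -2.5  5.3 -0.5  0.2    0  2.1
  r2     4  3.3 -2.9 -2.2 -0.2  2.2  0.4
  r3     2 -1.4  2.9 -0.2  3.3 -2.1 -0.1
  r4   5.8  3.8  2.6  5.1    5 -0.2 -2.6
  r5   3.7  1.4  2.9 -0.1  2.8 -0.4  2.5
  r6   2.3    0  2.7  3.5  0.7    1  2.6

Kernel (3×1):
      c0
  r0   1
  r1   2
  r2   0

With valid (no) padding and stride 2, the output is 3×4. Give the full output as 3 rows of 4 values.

11.3 15.2 -1.2 7.3
8 2.9 6.4 0.2
13.2 8.4 10.6 2.4

Output[0,0]: The receptive field on the input at this output position is [3.7 / 3.8 / 4]. Elementwise product with the kernel and sum: 3.7·1 + 3.8·2.
Output[0,1]: The receptive field on the input at this output position is [4.6 / 5.3 / -2.9]. Elementwise product with the kernel and sum: 4.6·1 + 5.3·2.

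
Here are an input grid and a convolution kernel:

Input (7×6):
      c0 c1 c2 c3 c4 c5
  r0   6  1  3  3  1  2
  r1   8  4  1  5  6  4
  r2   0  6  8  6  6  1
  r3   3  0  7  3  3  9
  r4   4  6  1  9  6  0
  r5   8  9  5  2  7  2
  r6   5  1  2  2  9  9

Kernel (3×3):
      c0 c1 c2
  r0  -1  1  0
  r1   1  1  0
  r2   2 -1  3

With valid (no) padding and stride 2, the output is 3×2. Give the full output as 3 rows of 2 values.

25 34
14 19
34 44

Output[0,0]: The receptive field on the input at this output position is [6 1 3 / 8 4 1 / 0 6 8]. Elementwise product with the kernel and sum: 6·-1 + 1·1 + 8·1 + 4·1 + 0·2 + 6·-1 + 8·3.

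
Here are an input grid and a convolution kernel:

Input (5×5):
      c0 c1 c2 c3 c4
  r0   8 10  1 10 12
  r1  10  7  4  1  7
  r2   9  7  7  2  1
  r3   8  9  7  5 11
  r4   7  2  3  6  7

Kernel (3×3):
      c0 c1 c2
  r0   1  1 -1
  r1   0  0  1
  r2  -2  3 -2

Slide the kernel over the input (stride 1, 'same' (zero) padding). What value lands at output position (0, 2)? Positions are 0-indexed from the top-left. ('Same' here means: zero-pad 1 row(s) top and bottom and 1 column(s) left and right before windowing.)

The receptive field on the zero-padded input at this output position is [0 0 0 / 10 1 10 / 7 4 1]. Elementwise product with the kernel and sum: 0·1 + 0·1 + 0·-1 + 10·1 + 7·-2 + 4·3 + 1·-2.

6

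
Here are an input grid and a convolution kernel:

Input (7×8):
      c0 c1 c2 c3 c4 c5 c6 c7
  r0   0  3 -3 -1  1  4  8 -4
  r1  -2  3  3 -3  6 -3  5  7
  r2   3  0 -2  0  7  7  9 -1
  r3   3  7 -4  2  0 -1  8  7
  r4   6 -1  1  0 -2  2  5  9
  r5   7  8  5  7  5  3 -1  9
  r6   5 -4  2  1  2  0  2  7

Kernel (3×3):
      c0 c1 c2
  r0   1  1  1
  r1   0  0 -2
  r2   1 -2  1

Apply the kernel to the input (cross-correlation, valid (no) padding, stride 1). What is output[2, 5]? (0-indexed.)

The receptive field on the input at this output position is [7 9 -1 / -1 8 7 / 2 5 9]. Elementwise product with the kernel and sum: 7·1 + 9·1 + -1·1 + 7·-2 + 2·1 + 5·-2 + 9·1.

2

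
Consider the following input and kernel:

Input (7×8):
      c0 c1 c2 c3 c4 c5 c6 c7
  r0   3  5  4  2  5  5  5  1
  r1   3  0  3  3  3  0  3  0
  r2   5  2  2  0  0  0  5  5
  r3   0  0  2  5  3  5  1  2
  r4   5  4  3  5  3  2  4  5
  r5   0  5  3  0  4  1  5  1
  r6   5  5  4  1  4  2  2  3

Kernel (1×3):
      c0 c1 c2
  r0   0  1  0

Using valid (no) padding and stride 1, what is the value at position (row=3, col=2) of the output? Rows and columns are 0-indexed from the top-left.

The receptive field on the input at this output position is [2 5 3]. Elementwise product with the kernel and sum: 5·1.

5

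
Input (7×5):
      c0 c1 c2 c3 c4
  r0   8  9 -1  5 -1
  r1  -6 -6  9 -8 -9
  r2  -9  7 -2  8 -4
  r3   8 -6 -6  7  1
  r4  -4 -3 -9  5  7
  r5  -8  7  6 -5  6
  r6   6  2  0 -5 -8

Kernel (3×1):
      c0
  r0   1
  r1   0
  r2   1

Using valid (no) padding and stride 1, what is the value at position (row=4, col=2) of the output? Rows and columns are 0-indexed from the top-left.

The receptive field on the input at this output position is [-9 / 6 / 0]. Elementwise product with the kernel and sum: -9·1 + 0·1.

-9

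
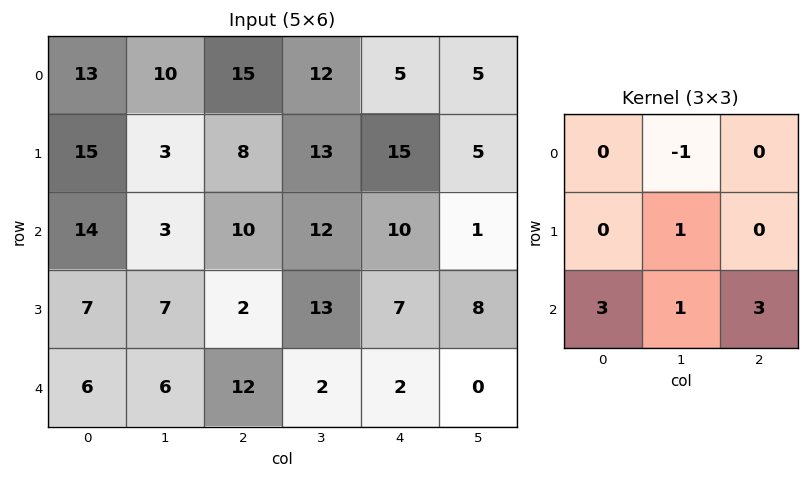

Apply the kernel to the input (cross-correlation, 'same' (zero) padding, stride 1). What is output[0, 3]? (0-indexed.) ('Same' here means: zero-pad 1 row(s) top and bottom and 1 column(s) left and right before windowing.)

94

The receptive field on the zero-padded input at this output position is [0 0 0 / 15 12 5 / 8 13 15]. Elementwise product with the kernel and sum: 0·-1 + 12·1 + 8·3 + 13·1 + 15·3.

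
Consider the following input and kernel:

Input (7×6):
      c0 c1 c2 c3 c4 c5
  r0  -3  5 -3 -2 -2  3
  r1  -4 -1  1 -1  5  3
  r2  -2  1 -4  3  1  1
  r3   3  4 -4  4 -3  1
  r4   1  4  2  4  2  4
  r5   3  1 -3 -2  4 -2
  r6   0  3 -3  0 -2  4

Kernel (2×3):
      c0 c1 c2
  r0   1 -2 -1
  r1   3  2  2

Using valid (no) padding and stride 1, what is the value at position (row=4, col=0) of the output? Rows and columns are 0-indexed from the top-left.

The receptive field on the input at this output position is [1 4 2 / 3 1 -3]. Elementwise product with the kernel and sum: 1·1 + 4·-2 + 2·-1 + 3·3 + 1·2 + -3·2.

-4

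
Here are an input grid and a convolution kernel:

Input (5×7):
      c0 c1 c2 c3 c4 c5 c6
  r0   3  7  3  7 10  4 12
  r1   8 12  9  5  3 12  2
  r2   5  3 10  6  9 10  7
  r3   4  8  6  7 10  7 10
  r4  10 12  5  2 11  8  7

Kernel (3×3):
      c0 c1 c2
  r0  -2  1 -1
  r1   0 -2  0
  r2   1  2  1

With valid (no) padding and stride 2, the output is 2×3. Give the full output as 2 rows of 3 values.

Output[0,0]: The receptive field on the input at this output position is [3 7 3 / 8 12 9 / 5 3 10]. Elementwise product with the kernel and sum: 3·-2 + 7·1 + 3·-1 + 12·-2 + 5·1 + 3·2 + 10·1.

-5 12 -16
6 -17 5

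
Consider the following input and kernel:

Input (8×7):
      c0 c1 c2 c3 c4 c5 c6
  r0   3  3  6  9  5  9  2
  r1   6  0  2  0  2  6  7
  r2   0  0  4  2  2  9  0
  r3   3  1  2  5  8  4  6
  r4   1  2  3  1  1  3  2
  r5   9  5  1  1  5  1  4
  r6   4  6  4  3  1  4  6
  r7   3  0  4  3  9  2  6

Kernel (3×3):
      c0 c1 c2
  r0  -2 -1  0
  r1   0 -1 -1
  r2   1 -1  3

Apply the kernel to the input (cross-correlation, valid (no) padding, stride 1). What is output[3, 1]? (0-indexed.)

The receptive field on the input at this output position is [1 2 5 / 2 3 1 / 5 1 1]. Elementwise product with the kernel and sum: 1·-2 + 2·-1 + 3·-1 + 1·-1 + 5·1 + 1·-1 + 1·3.

-1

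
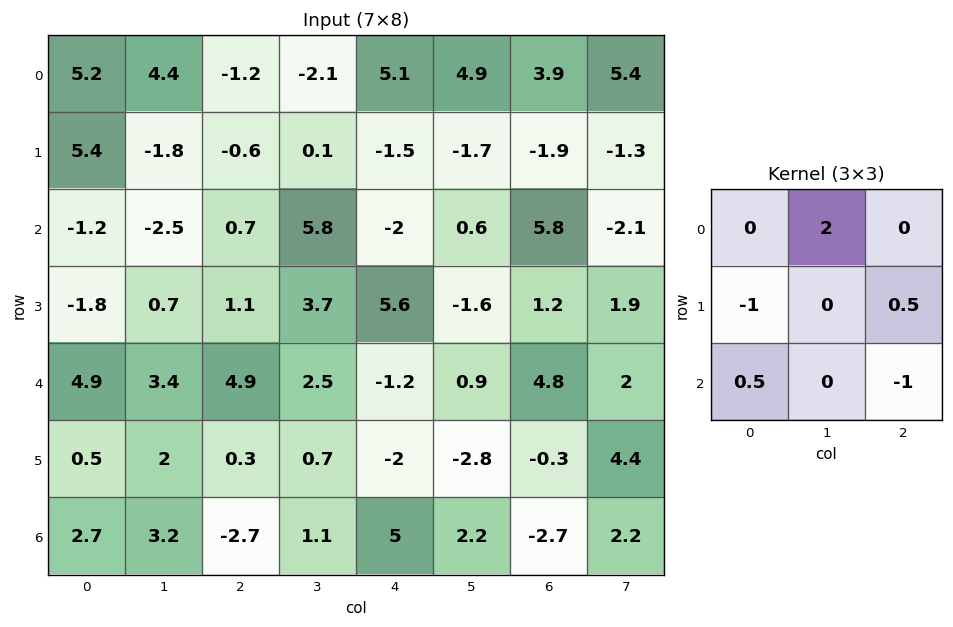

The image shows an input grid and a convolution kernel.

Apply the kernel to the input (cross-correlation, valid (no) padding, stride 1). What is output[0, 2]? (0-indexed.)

The receptive field on the input at this output position is [-1.2 -2.1 5.1 / -0.6 0.1 -1.5 / 0.7 5.8 -2]. Elementwise product with the kernel and sum: -2.1·2 + -0.6·-1 + -1.5·0.5 + 0.7·0.5 + -2·-1.

-2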